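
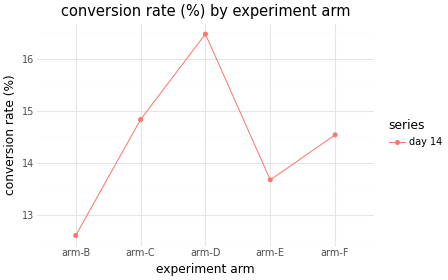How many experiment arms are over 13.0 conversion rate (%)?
Above 13.0: arm-C, arm-D, arm-E, arm-F.

4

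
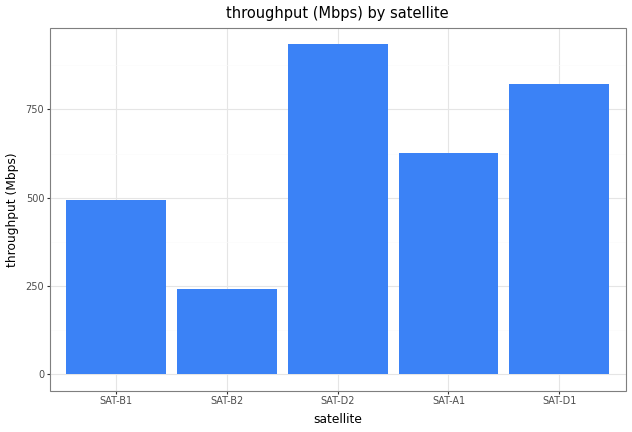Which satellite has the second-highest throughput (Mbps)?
SAT-D1

Top 3: SAT-D2 ≈ 900, SAT-D1 ≈ 800, SAT-A1 ≈ 600.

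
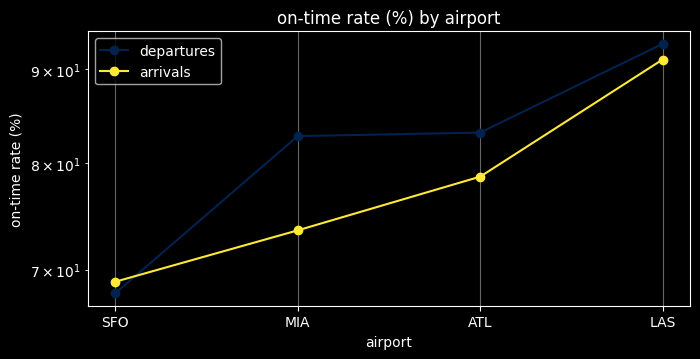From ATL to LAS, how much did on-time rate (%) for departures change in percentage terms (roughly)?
≈ +11.8%

ATL ≈ 85, LAS ≈ 95; (95 − 85) / 85 ≈ +11.8%.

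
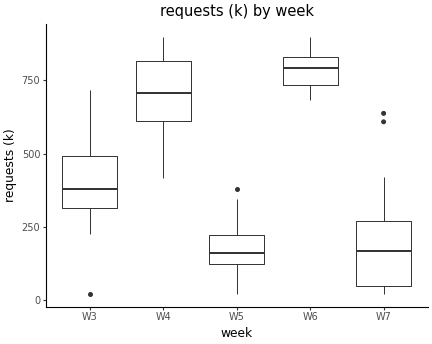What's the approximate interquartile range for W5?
Q3 ≈ 200, Q1 ≈ 100; IQR ≈ 100.

≈ 100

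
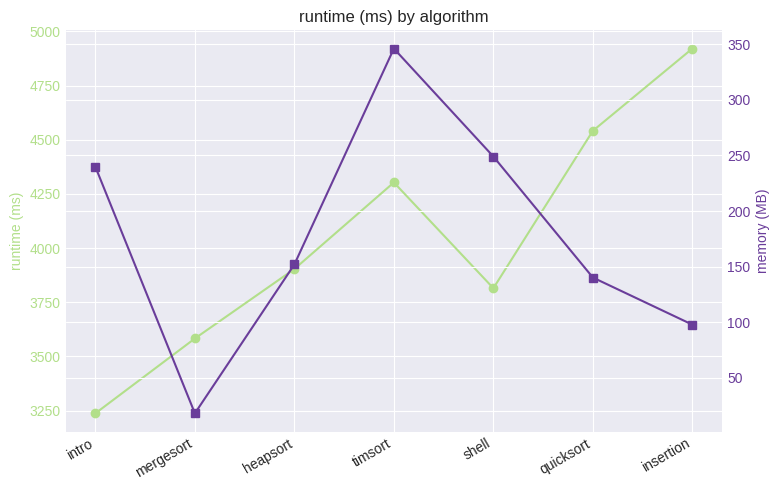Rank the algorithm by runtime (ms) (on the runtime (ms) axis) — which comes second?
quicksort

Top 3 (on the runtime (ms) axis): insertion ≈ 5000, quicksort ≈ 4600, timsort ≈ 4400.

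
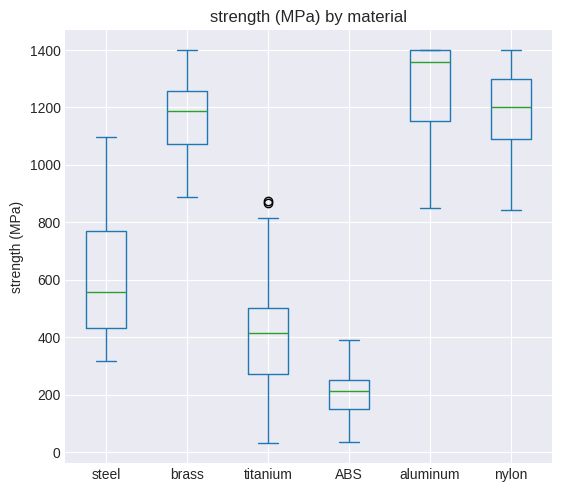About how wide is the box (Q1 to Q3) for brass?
≈ 200

Q3 ≈ 1300, Q1 ≈ 1100; IQR ≈ 200.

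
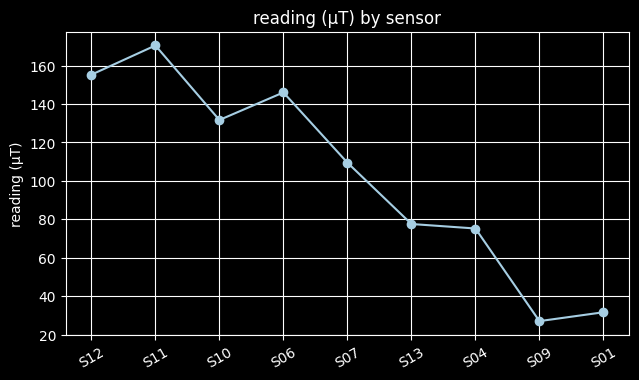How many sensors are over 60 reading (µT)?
Above 60: S12, S11, S10, S06, S07, S13, S04.

7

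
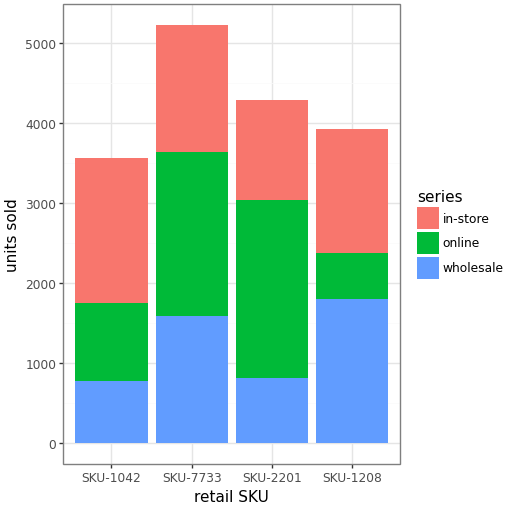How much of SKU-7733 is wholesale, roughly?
≈ 1500

wholesale top ≈ 1500, bottom ≈ 0; segment ≈ 1500.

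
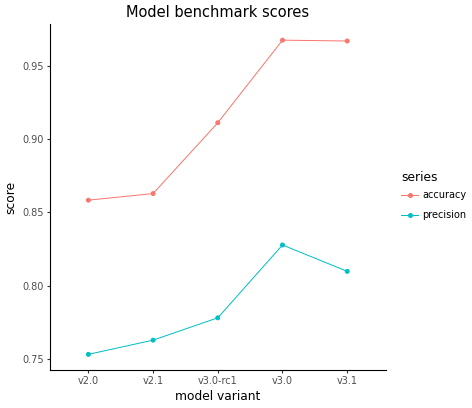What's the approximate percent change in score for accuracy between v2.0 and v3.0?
v2.0 ≈ 0.86, v3.0 ≈ 0.96; (0.96 − 0.86) / 0.86 ≈ +11.6%.

≈ +11.6%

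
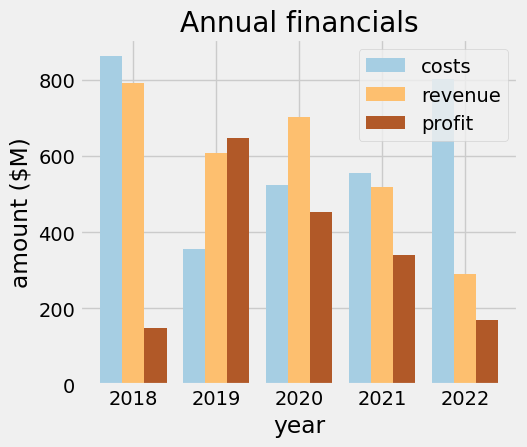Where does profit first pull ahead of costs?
2019

2018: profit ≈ 100 vs costs ≈ 900 (not yet); 2019: profit ≈ 600 vs costs ≈ 400 (first crossover).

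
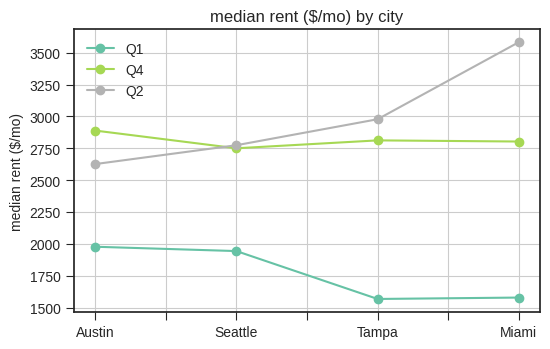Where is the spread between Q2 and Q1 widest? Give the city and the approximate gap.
Miami, ≈ 2000 $/mo

Miami: Q2 ≈ 3600, Q1 ≈ 1600 → gap ≈ 2000. Next-largest (Tampa) is only ≈ 1400.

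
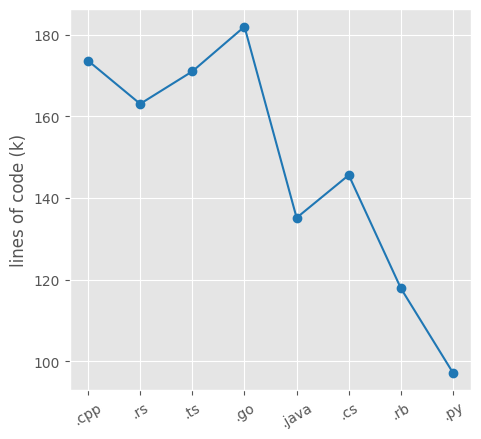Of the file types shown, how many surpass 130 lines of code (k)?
6

Above 130: .cpp, .rs, .ts, .go, .java, .cs.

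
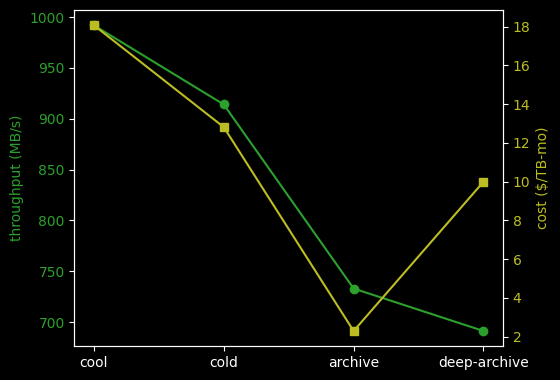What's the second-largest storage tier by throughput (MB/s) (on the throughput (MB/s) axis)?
Top 3 (on the throughput (MB/s) axis): cool ≈ 1000, cold ≈ 900, archive ≈ 750.

cold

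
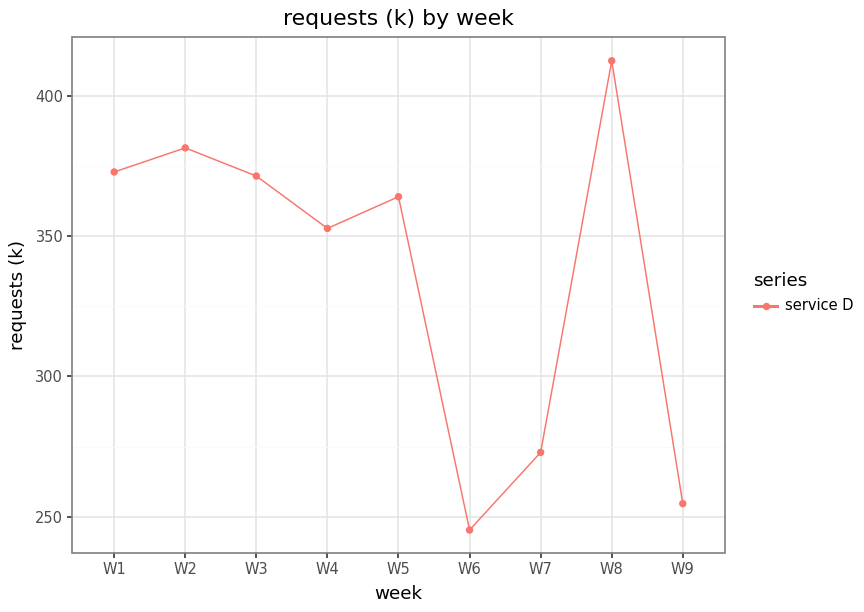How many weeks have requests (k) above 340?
6

Above 340: W1, W2, W3, W4, W5, W8.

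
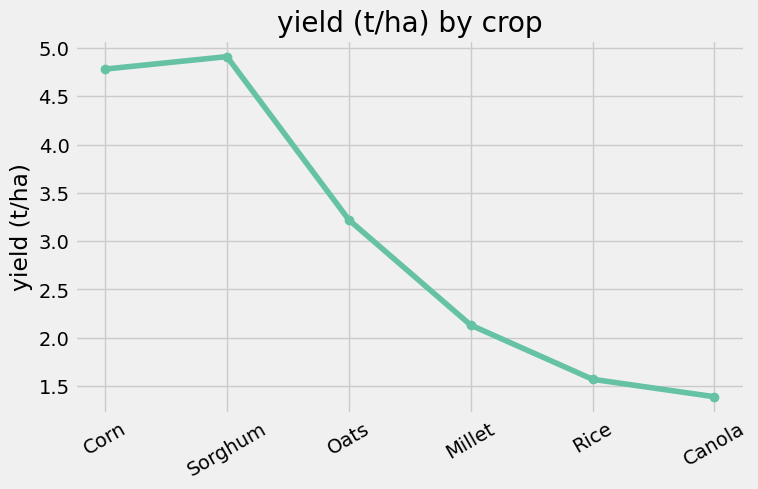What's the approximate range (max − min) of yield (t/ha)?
Max Sorghum ≈ 5.0, min Canola ≈ 1.5; range ≈ 3.5.

≈ 3.5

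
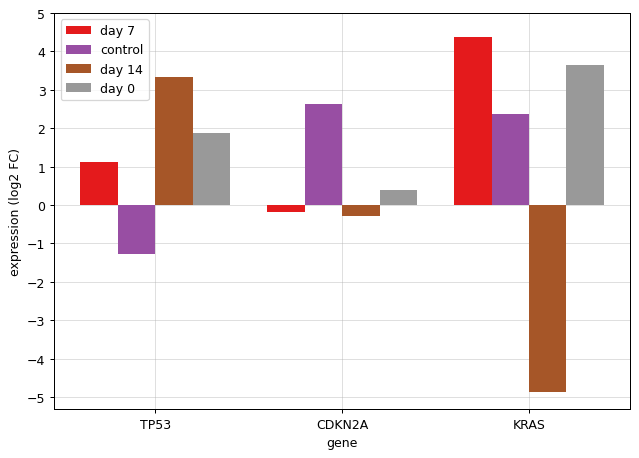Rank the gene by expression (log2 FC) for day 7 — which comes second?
Top 3 for day 7: KRAS ≈ 4, TP53 ≈ 1, CDKN2A ≈ 0.

TP53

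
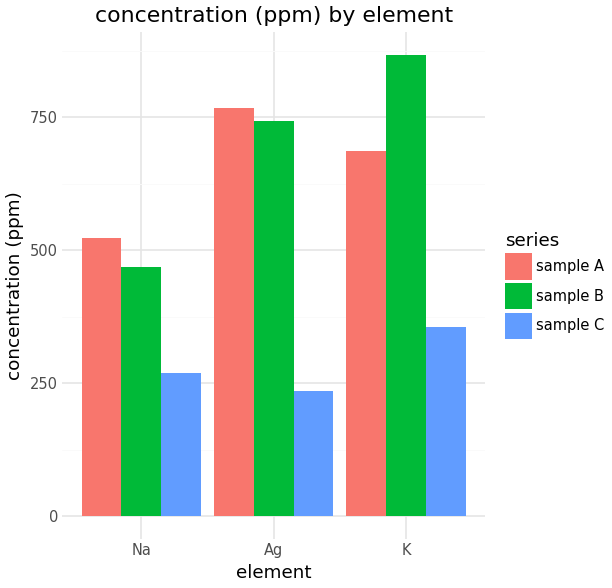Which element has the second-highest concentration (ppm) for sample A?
K

Top 3 for sample A: Ag ≈ 800, K ≈ 700, Na ≈ 500.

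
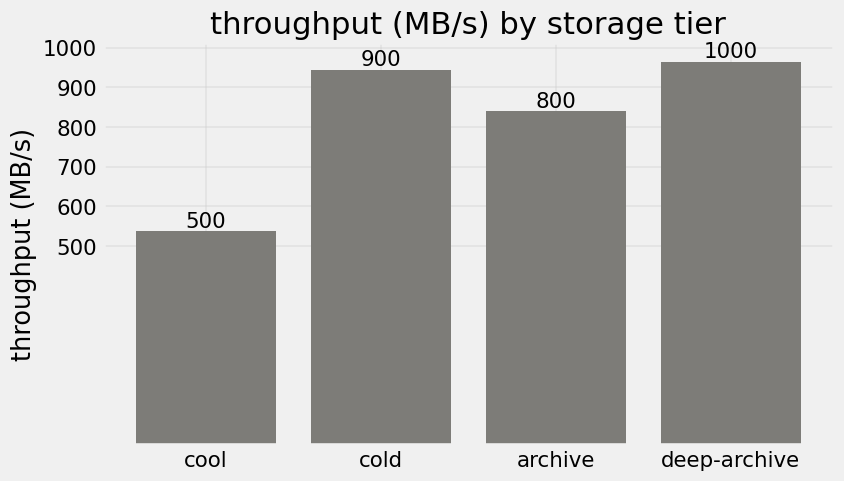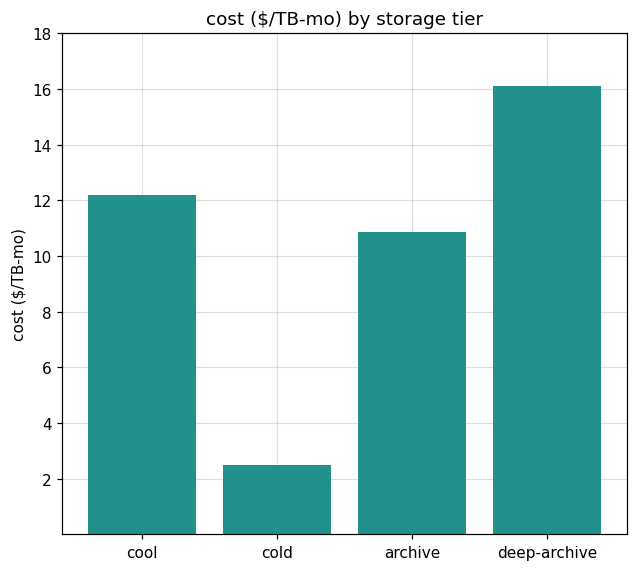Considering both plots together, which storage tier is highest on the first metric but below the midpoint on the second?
Chart 2 median cost ($/TB-mo) ≈ 12; below-median storage tiers: cold, archive. Among those, cold has the highest throughput (MB/s) (≈ 900).

cold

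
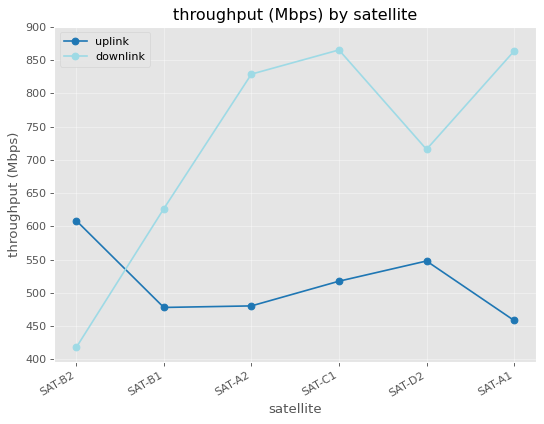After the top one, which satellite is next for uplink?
Top 3 for uplink: SAT-B2 ≈ 600, SAT-D2 ≈ 550, SAT-C1 ≈ 500.

SAT-D2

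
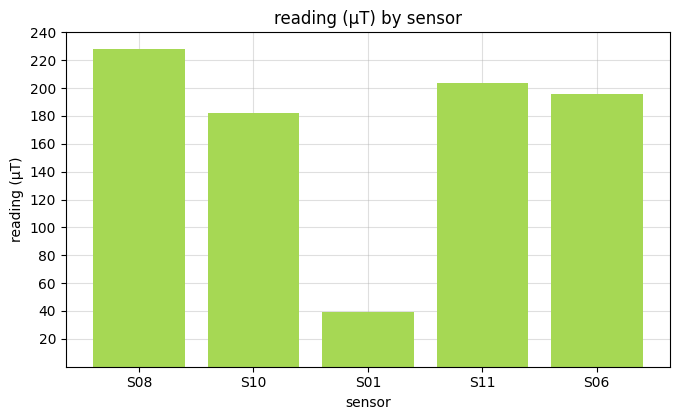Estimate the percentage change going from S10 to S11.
S10 ≈ 180, S11 ≈ 200; (200 − 180) / 180 ≈ +11.1%.

≈ +11.1%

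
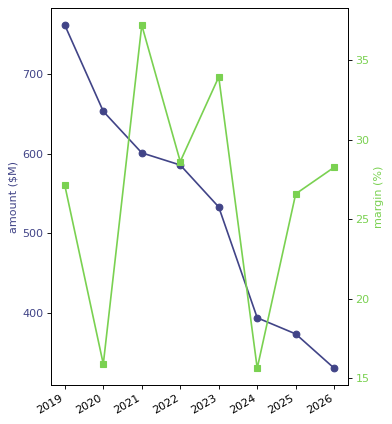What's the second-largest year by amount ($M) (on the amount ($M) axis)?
Top 3 (on the amount ($M) axis): 2019 ≈ 750, 2020 ≈ 650, 2021 ≈ 600.

2020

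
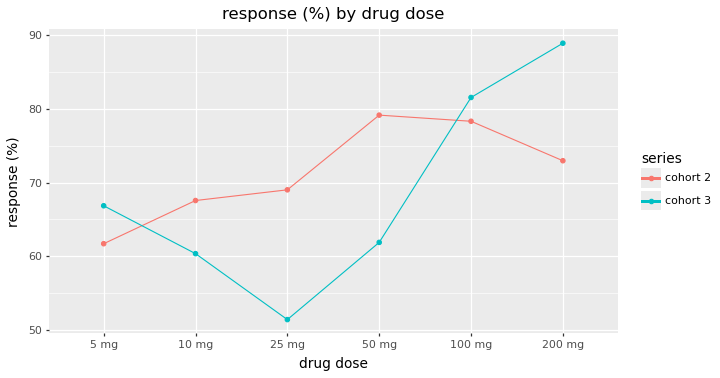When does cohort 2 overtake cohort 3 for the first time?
5 mg: cohort 2 ≈ 60 vs cohort 3 ≈ 65 (not yet); 10 mg: cohort 2 ≈ 70 vs cohort 3 ≈ 60 (first crossover).

10 mg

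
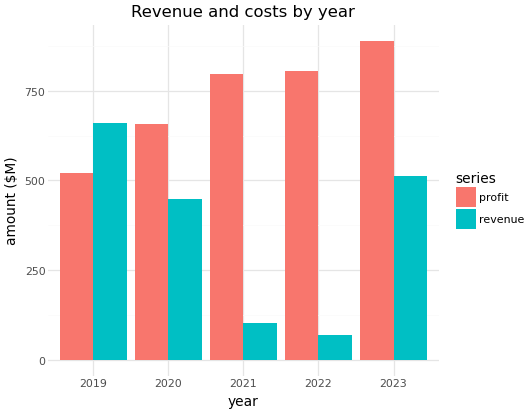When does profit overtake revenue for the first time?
2020

2019: profit ≈ 500 vs revenue ≈ 700 (not yet); 2020: profit ≈ 700 vs revenue ≈ 400 (first crossover).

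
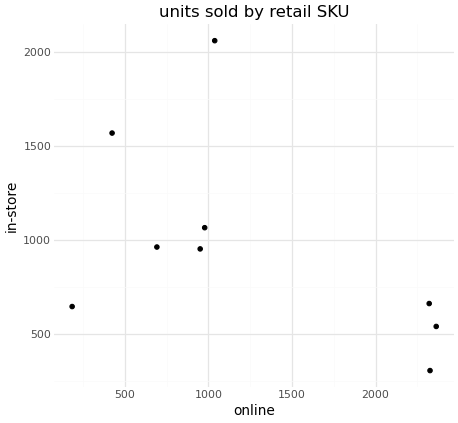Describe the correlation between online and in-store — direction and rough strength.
negative, moderate

Points are negatively correlated; moderate (|r| ≈ 0.5).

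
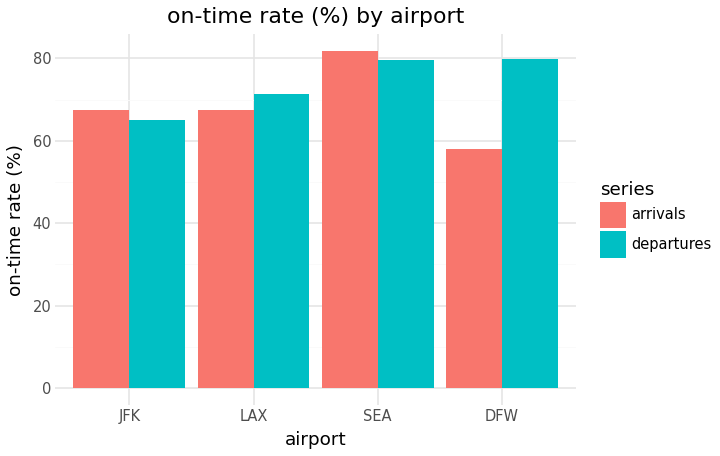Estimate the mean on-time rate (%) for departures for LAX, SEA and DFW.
≈ 77

(70 + 80 + 80) / 3 ≈ 77.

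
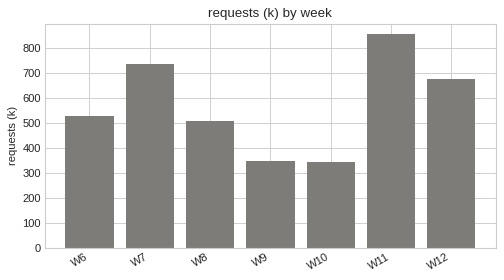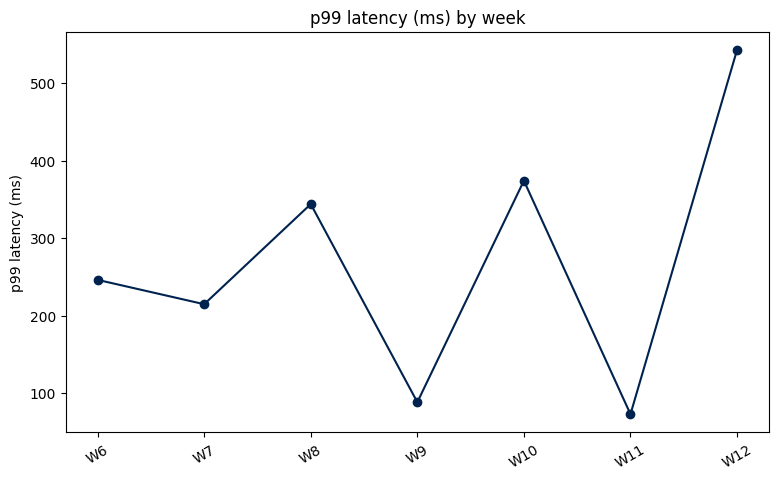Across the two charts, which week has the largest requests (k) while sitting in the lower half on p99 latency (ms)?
W11

Chart 2 median p99 latency (ms) ≈ 250; below-median weeks: W7, W9, W11. Among those, W11 has the highest requests (k) (≈ 900).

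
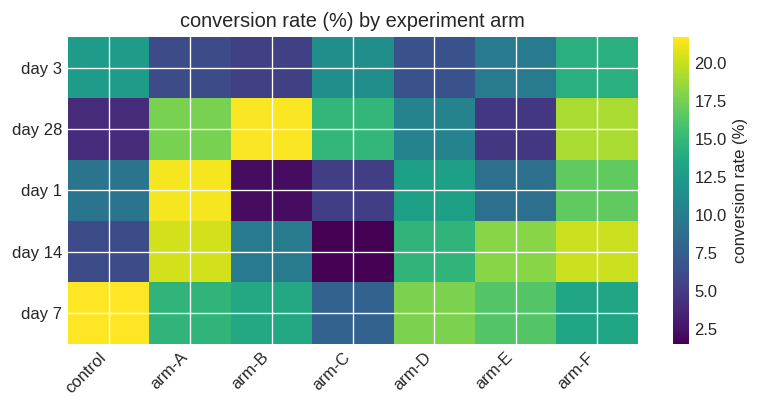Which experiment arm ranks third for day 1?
arm-D

Top 4 for day 1: arm-A ≈ 22, arm-F ≈ 16, arm-D ≈ 12, control ≈ 10.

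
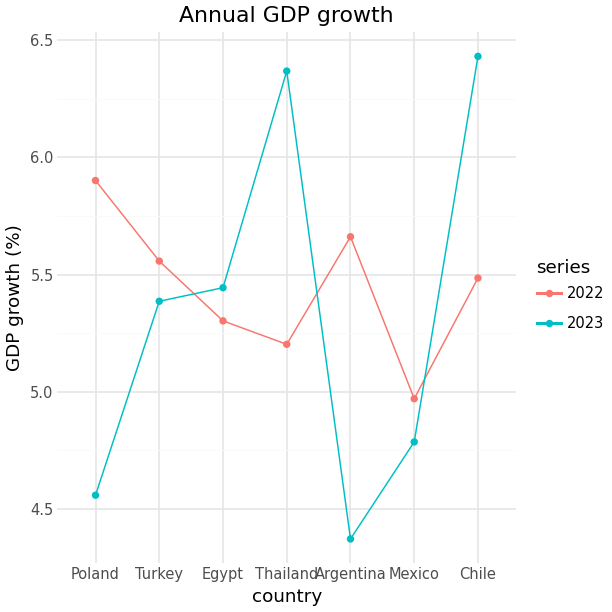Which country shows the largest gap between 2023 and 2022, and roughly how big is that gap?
Poland, ≈ 1.4 %

Poland: 2023 ≈ 4.6, 2022 ≈ 6.0 → gap ≈ 1.4. Next-largest (Argentina) is only ≈ 1.2.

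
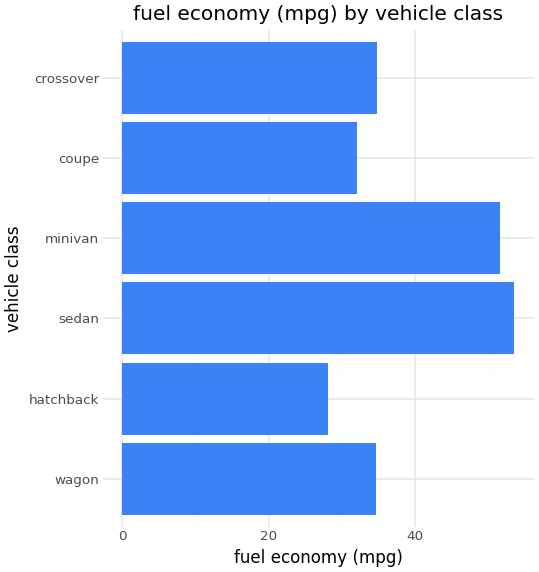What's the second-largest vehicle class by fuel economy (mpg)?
minivan

Top 3: sedan ≈ 55, minivan ≈ 50, crossover ≈ 35.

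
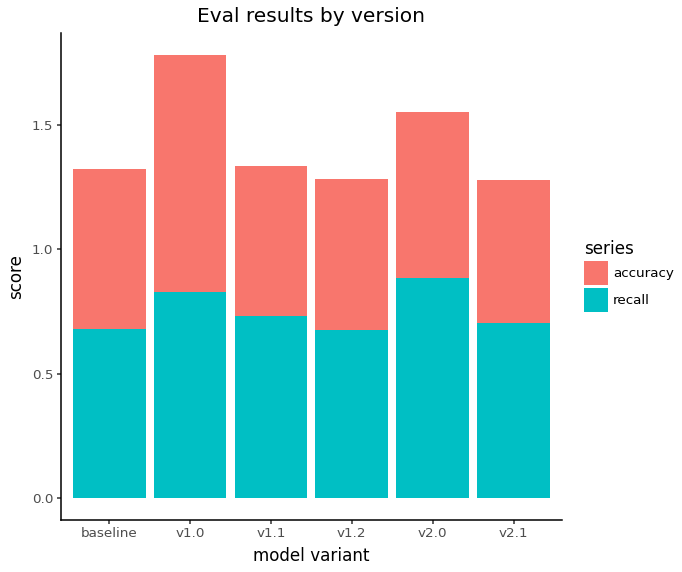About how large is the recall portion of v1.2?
≈ 0.6

recall top ≈ 0.6, bottom ≈ 0.0; segment ≈ 0.6.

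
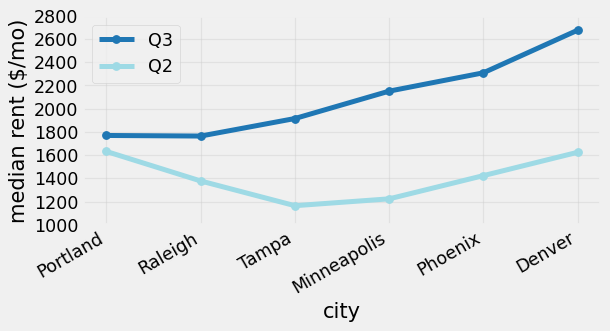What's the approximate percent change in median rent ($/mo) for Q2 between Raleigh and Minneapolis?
Raleigh ≈ 1400, Minneapolis ≈ 1200; (1200 − 1400) / 1400 ≈ -14.3%.

≈ -14.3%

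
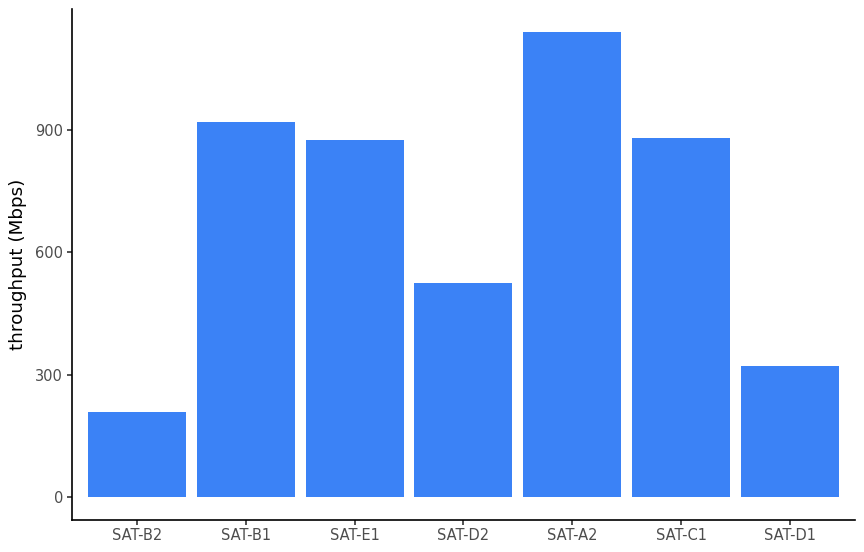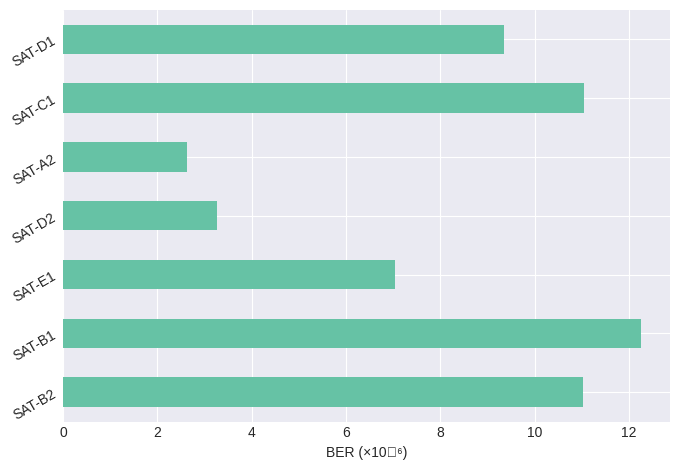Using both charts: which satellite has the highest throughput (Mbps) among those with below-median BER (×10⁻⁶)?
SAT-A2

Chart 2 median BER (×10⁻⁶) ≈ 10; below-median satellites: SAT-E1, SAT-D2, SAT-A2. Among those, SAT-A2 has the highest throughput (Mbps) (≈ 1200).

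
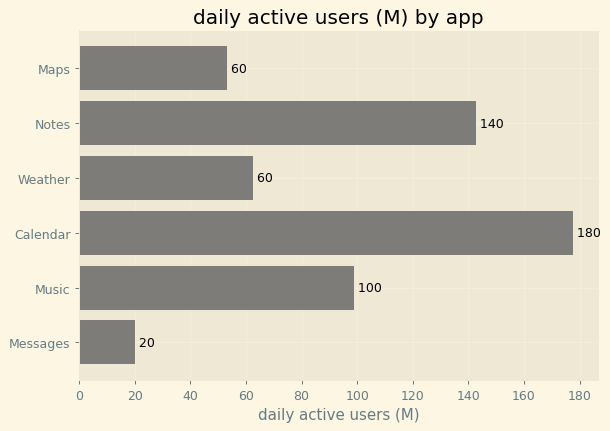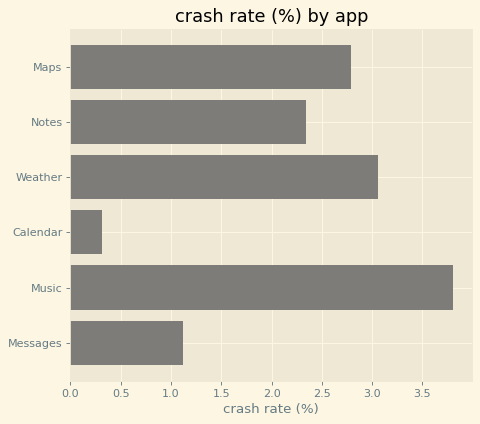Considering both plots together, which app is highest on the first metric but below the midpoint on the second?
Calendar

Chart 2 median crash rate (%) ≈ 2.5; below-median apps: Notes, Calendar, Messages. Among those, Calendar has the highest daily active users (M) (≈ 180).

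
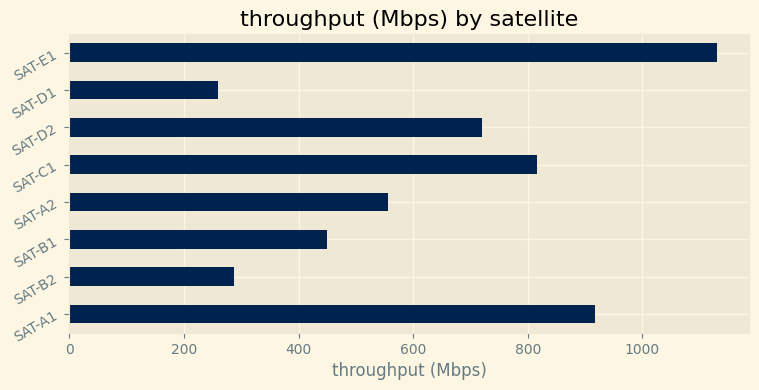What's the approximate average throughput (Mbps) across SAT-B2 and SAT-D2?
(300 + 700) / 2 ≈ 500.

≈ 500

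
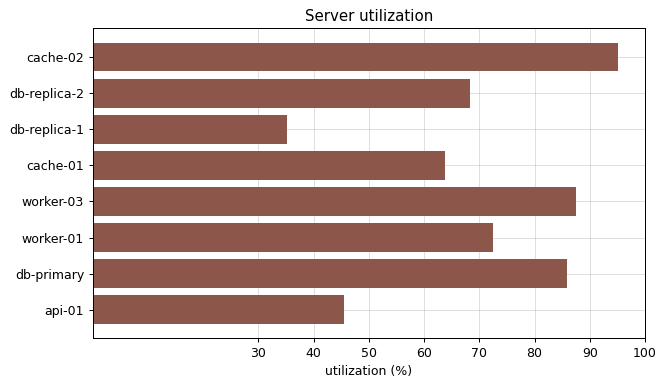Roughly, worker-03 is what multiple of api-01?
worker-03 ≈ 90, api-01 ≈ 50; 90/50 ≈ 1.8.

≈ 1.8×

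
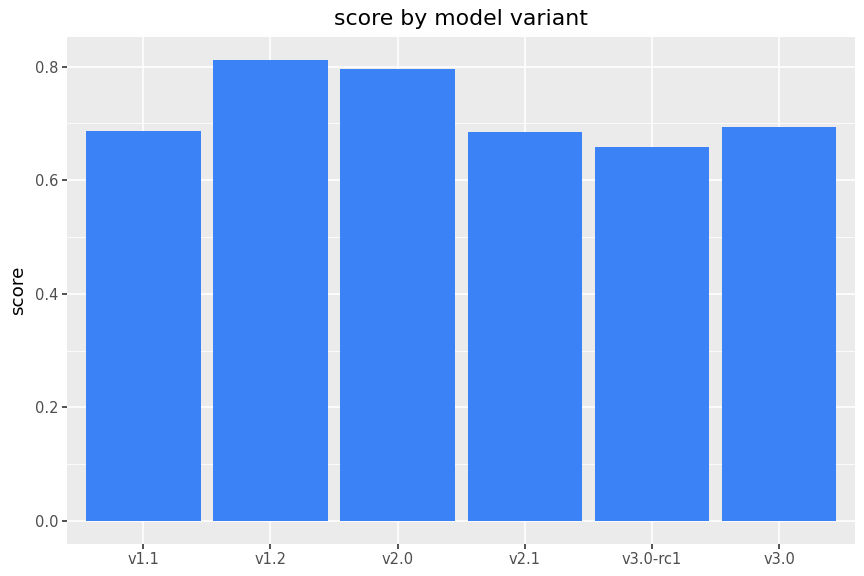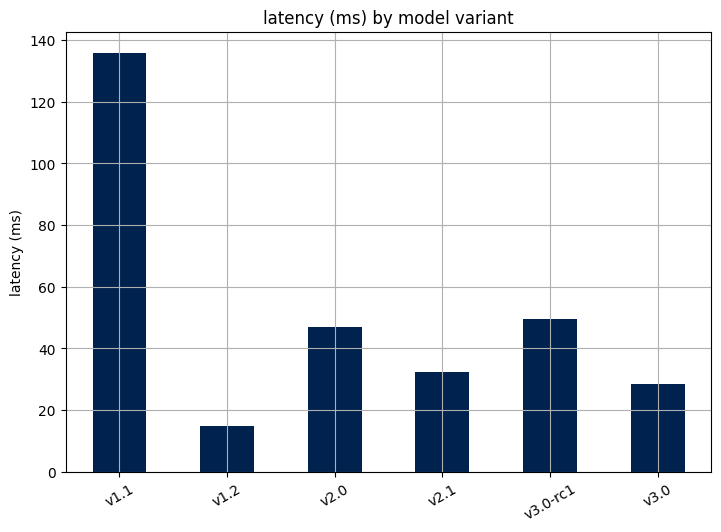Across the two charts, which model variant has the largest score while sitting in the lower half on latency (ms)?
v1.2

Chart 2 median latency (ms) ≈ 40; below-median model variants: v1.2, v2.1, v3.0. Among those, v1.2 has the highest score (≈ 0.8).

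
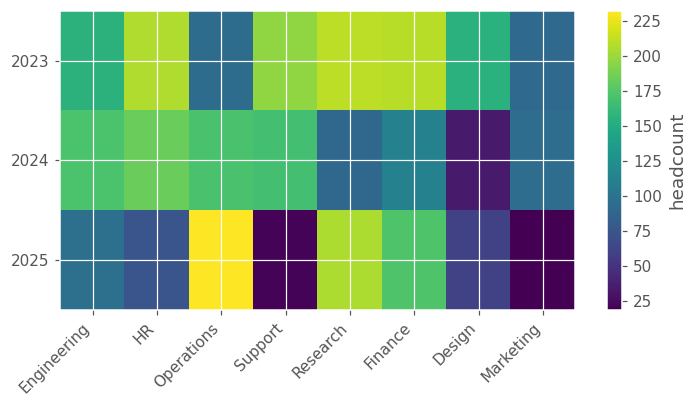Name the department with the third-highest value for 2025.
Finance

Top 4 for 2025: Operations ≈ 240, Research ≈ 200, Finance ≈ 180, Engineering ≈ 100.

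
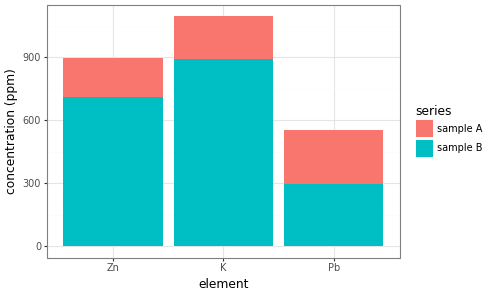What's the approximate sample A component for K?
sample A top ≈ 1100, bottom ≈ 900; segment ≈ 200.

≈ 200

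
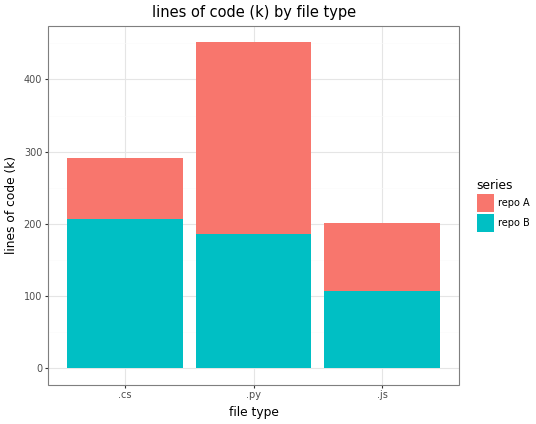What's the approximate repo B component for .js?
≈ 100

repo B top ≈ 100, bottom ≈ 0; segment ≈ 100.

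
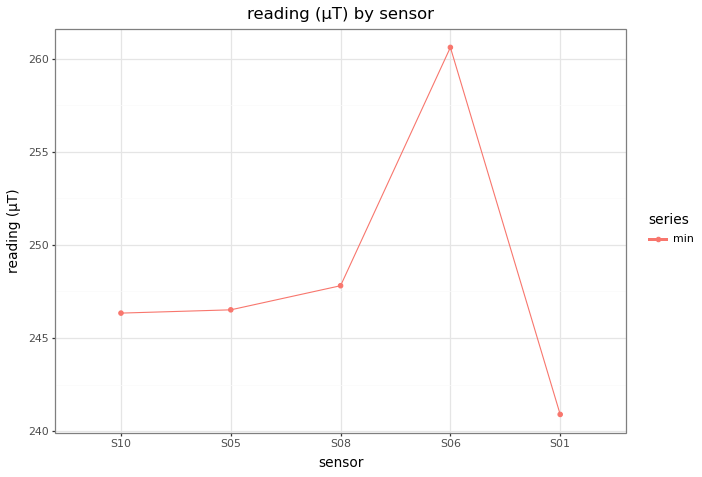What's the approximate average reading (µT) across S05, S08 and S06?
(246 + 248 + 260) / 3 ≈ 251.

≈ 251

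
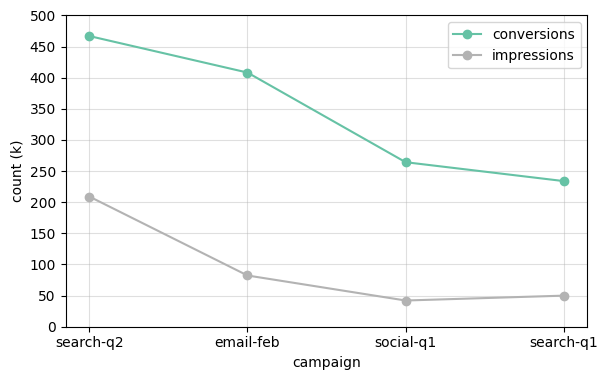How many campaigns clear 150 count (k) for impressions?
1

Above 150: search-q2.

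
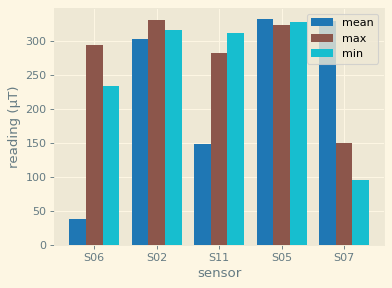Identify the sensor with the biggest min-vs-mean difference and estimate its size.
S07, ≈ 250 µT

S07: min ≈ 100, mean ≈ 350 → gap ≈ 250. Next-largest (S06) is only ≈ 200.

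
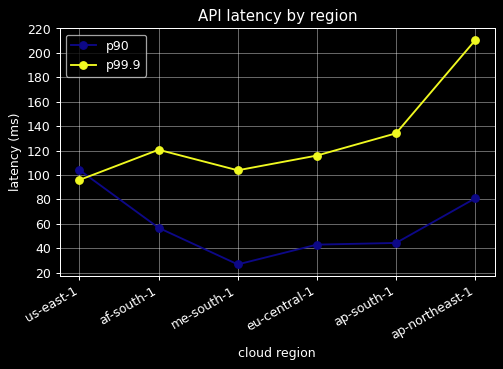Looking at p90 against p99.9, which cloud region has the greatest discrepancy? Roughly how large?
ap-northeast-1: p90 ≈ 80, p99.9 ≈ 220 → gap ≈ 140. Next-largest (ap-south-1) is only ≈ 100.

ap-northeast-1, ≈ 140 ms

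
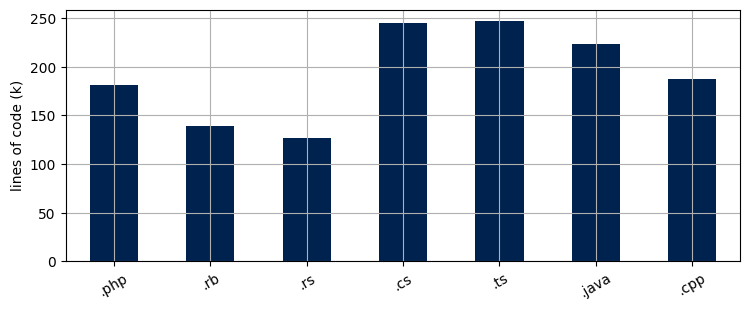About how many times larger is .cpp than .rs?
≈ 1.4×

.cpp ≈ 175, .rs ≈ 125; 175/125 ≈ 1.4.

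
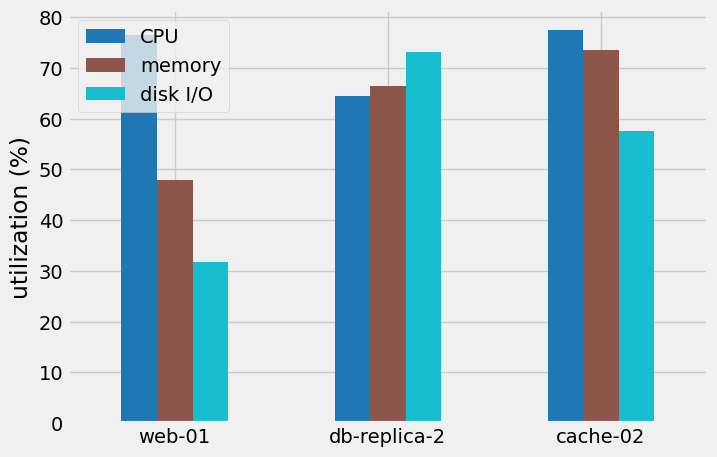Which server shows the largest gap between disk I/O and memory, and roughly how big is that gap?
web-01: disk I/O ≈ 30, memory ≈ 50 → gap ≈ 20. Next-largest (cache-02) is only ≈ 10.

web-01, ≈ 20 %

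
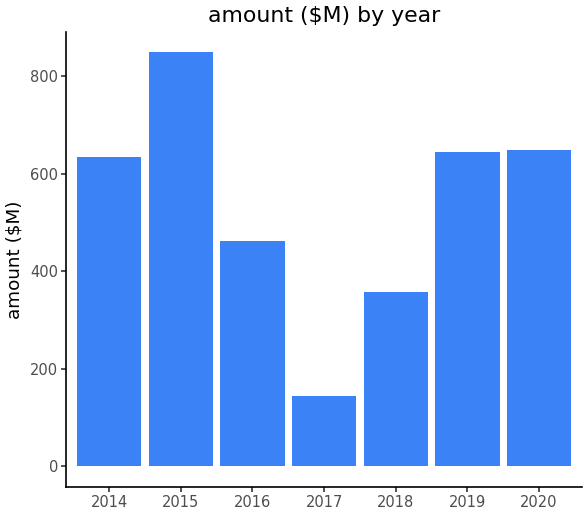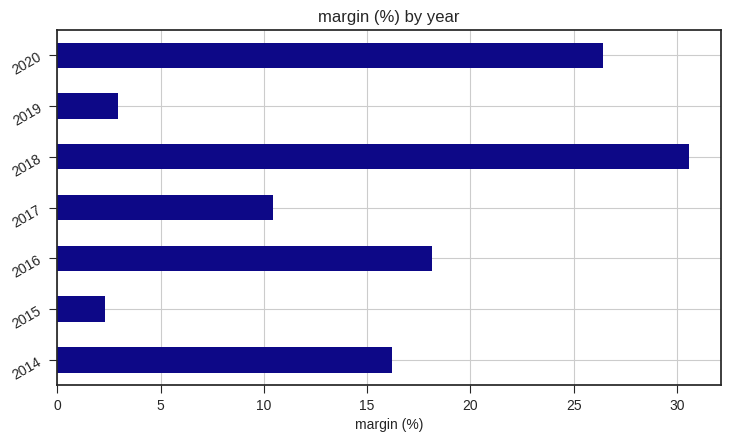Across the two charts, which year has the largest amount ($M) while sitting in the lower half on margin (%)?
Chart 2 median margin (%) ≈ 15; below-median years: 2015, 2017, 2019. Among those, 2015 has the highest amount ($M) (≈ 800).

2015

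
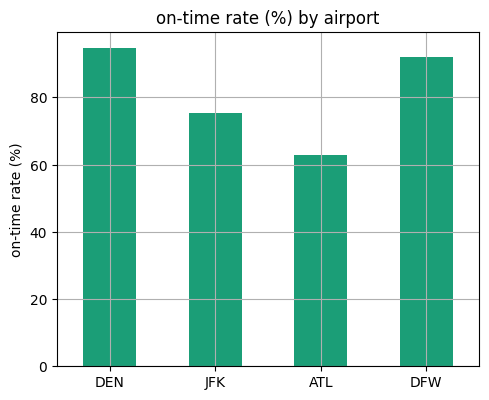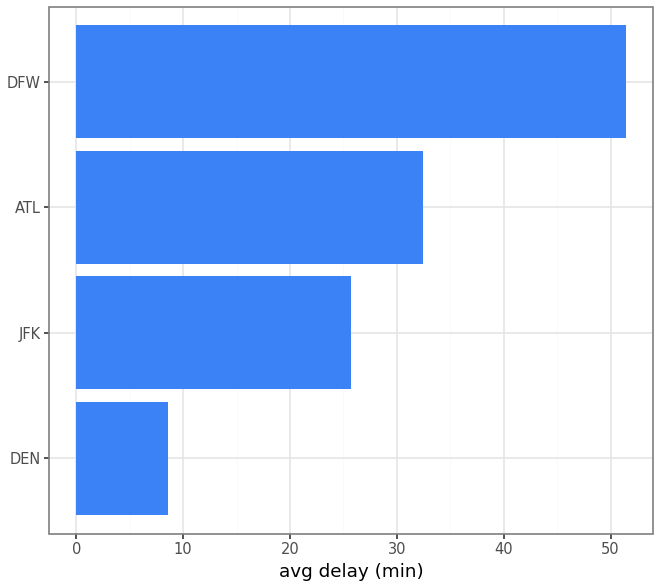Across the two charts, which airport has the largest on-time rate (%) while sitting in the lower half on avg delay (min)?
DEN

Chart 2 median avg delay (min) ≈ 30; below-median airports: DEN, JFK. Among those, DEN has the highest on-time rate (%) (≈ 90).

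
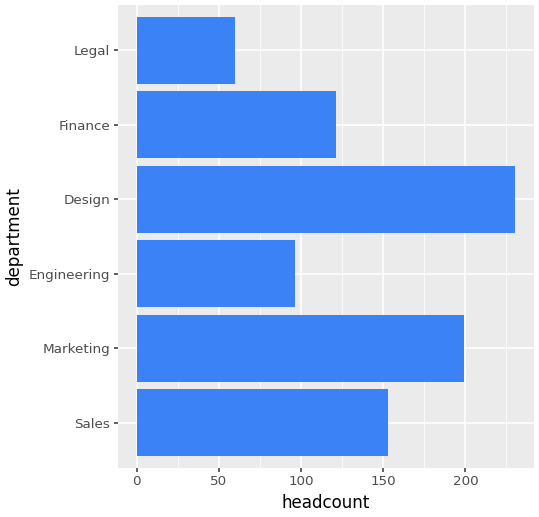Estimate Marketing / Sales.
≈ 1.25×

Marketing ≈ 200, Sales ≈ 160; 200/160 ≈ 1.25.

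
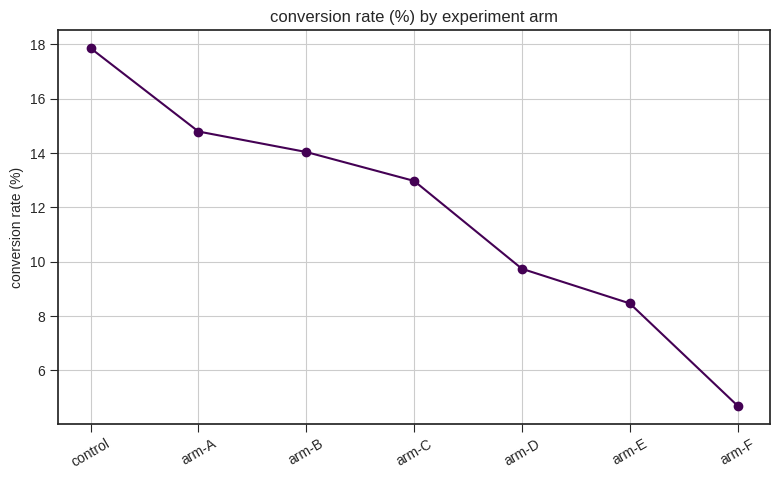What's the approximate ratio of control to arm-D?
≈ 1.8×

control ≈ 18, arm-D ≈ 10; 18/10 ≈ 1.8.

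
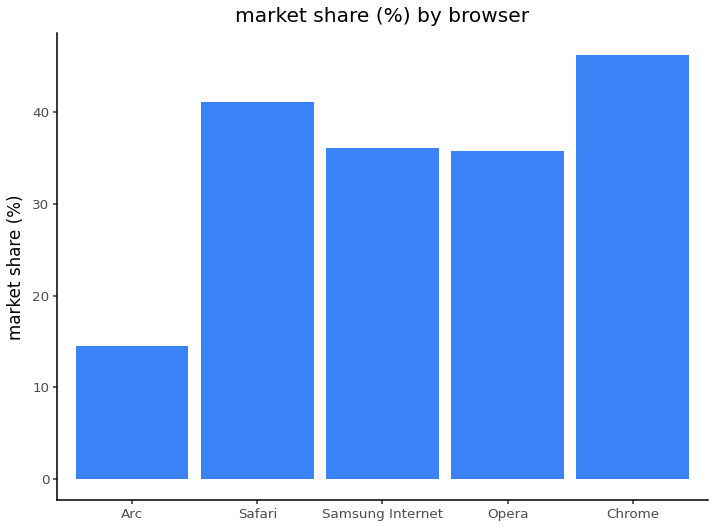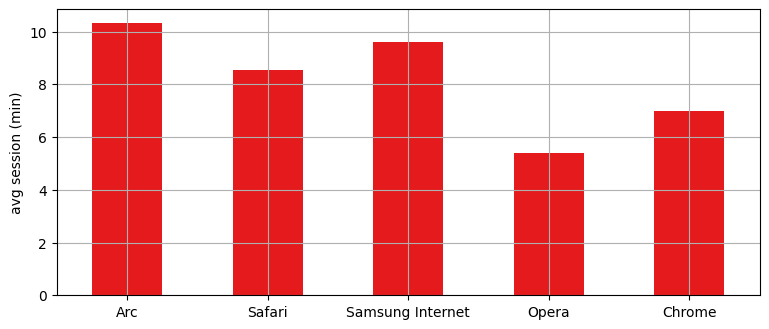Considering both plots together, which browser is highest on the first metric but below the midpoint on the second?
Chart 2 median avg session (min) ≈ 9; below-median browsers: Opera, Chrome. Among those, Chrome has the highest market share (%) (≈ 45).

Chrome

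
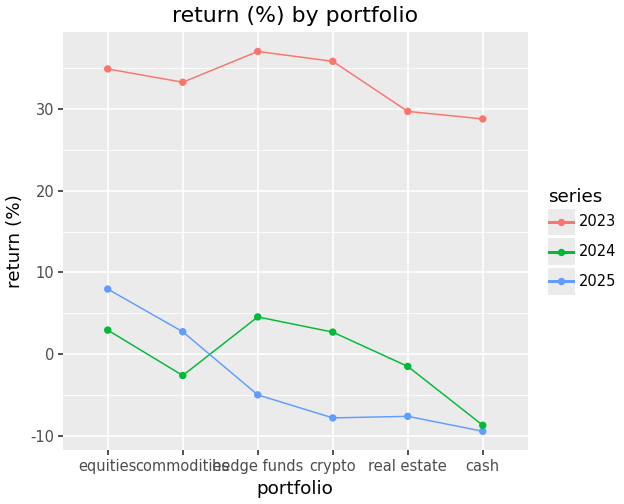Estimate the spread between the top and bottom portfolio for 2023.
Max hedge funds ≈ 35, min cash ≈ 30; range ≈ 5.

≈ 5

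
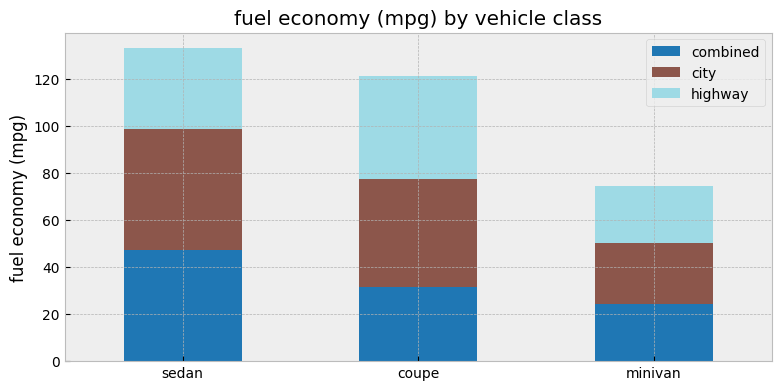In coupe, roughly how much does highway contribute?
highway top ≈ 120, bottom ≈ 80; segment ≈ 40.

≈ 40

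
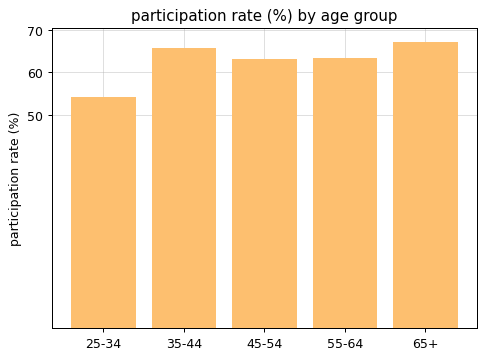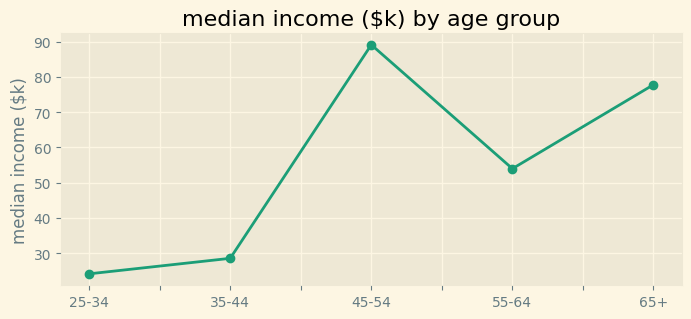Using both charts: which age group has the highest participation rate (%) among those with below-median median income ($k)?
Chart 2 median median income ($k) ≈ 50; below-median age groups: 25-34, 35-44. Among those, 35-44 has the highest participation rate (%) (≈ 70).

35-44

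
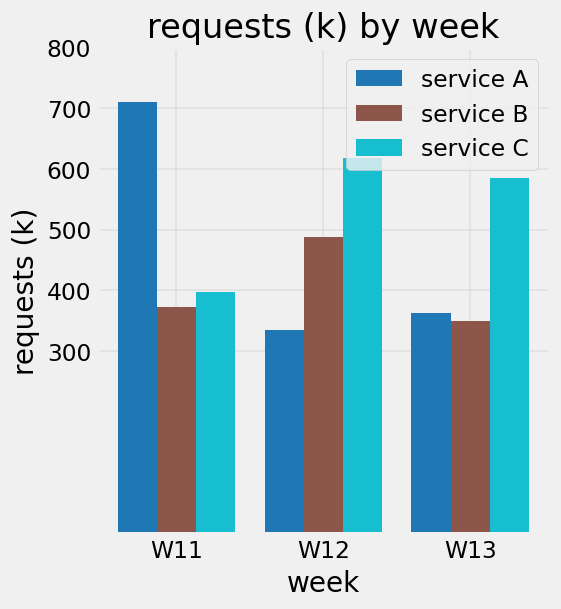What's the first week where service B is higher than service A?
W12

W11: service B ≈ 400 vs service A ≈ 700 (not yet); W12: service B ≈ 500 vs service A ≈ 300 (first crossover).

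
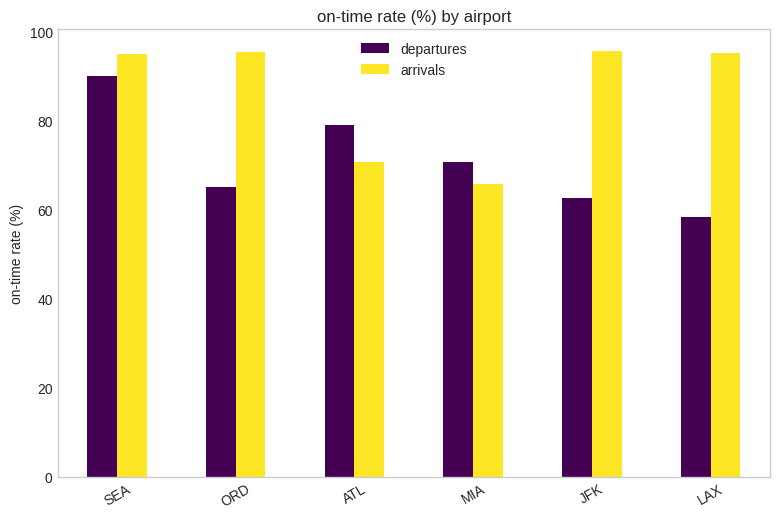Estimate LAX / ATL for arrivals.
LAX ≈ 100, ATL ≈ 70; 100/70 ≈ 1.43.

≈ 1.43×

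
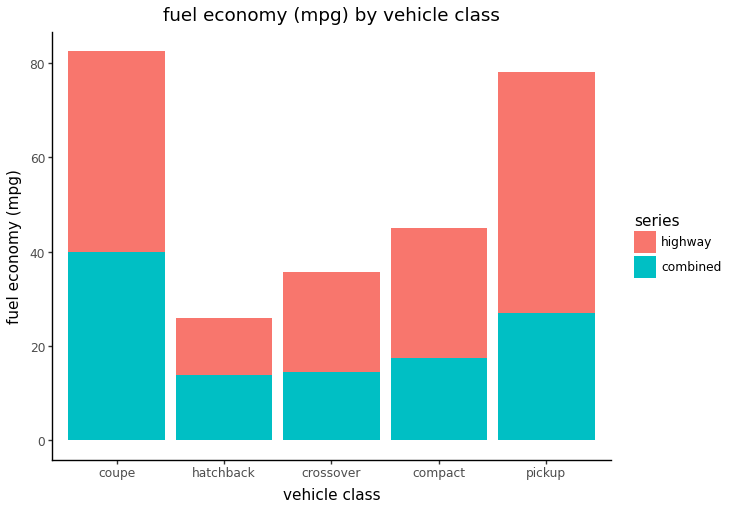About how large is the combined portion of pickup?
≈ 30

combined top ≈ 30, bottom ≈ 0; segment ≈ 30.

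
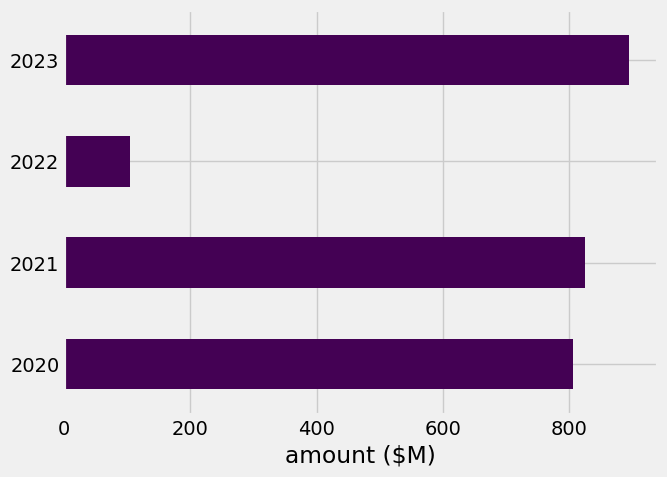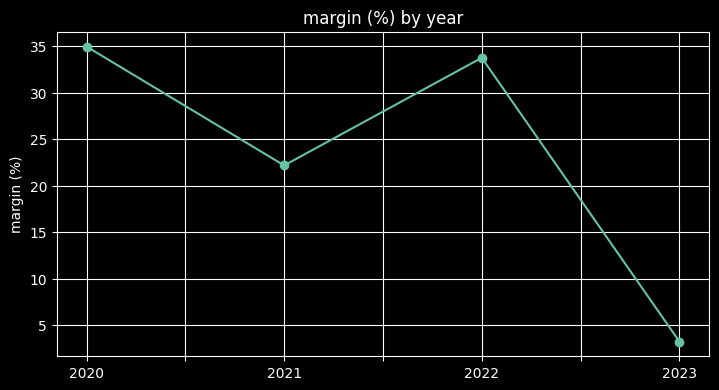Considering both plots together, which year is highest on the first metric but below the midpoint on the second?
Chart 2 median margin (%) ≈ 30; below-median years: 2021, 2023. Among those, 2023 has the highest amount ($M) (≈ 900).

2023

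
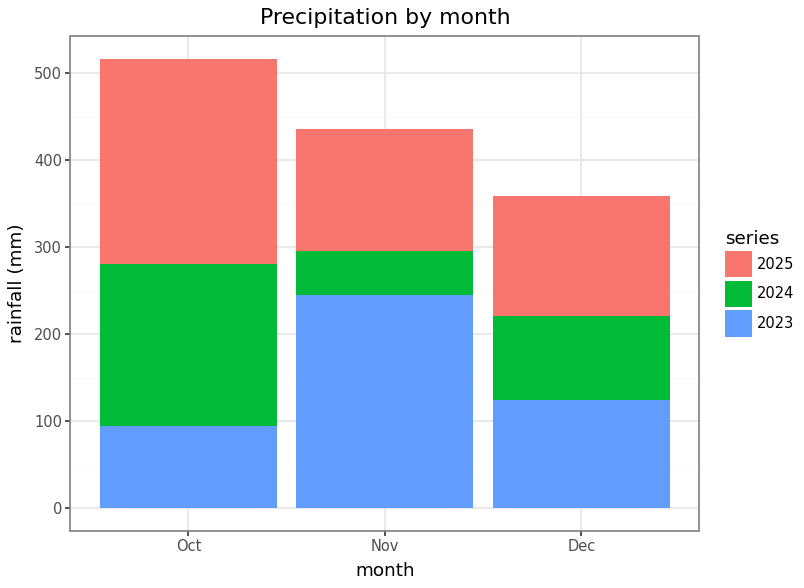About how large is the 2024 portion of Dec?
2024 top ≈ 200, bottom ≈ 100; segment ≈ 100.

≈ 100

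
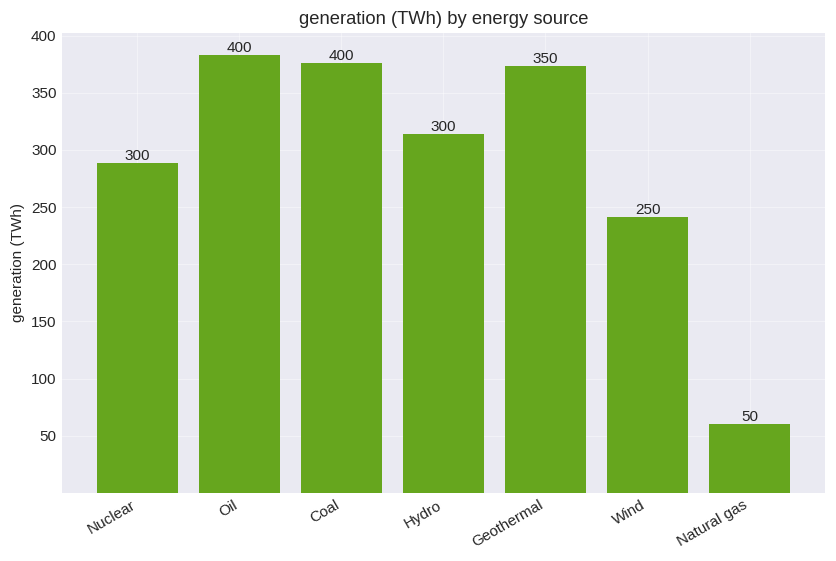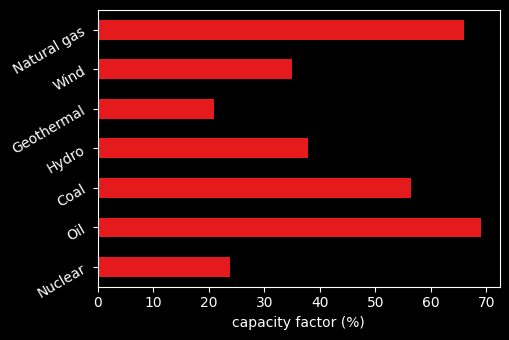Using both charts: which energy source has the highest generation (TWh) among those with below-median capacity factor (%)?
Chart 2 median capacity factor (%) ≈ 40; below-median energy sources: Nuclear, Geothermal, Wind. Among those, Geothermal has the highest generation (TWh) (≈ 350).

Geothermal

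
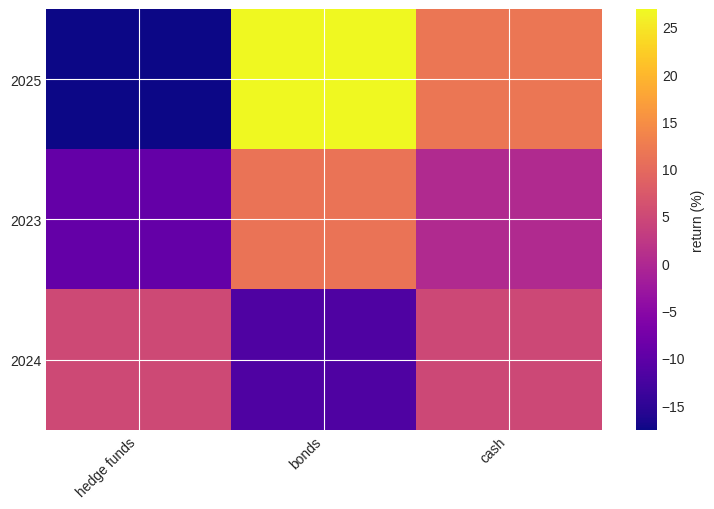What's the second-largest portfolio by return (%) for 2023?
cash

Top 3 for 2023: bonds ≈ 10, cash ≈ 0, hedge funds ≈ -10.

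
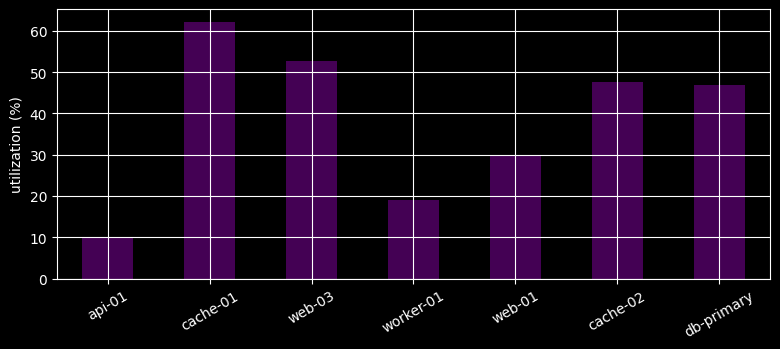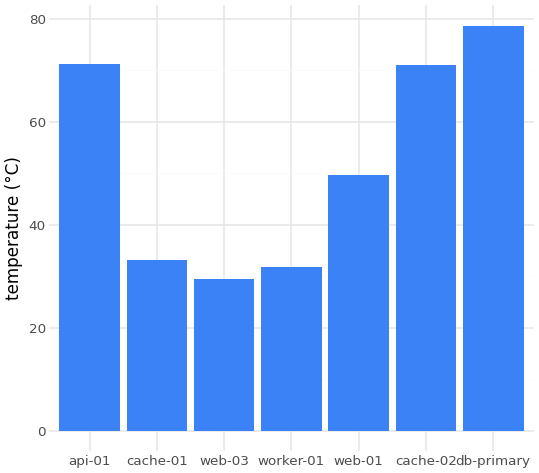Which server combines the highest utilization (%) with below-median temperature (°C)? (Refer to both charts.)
Chart 2 median temperature (°C) ≈ 50; below-median servers: cache-01, web-03, worker-01. Among those, cache-01 has the highest utilization (%) (≈ 60).

cache-01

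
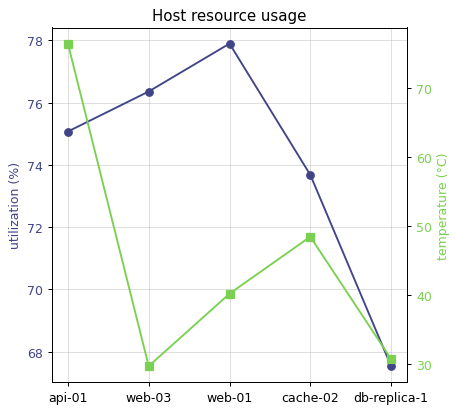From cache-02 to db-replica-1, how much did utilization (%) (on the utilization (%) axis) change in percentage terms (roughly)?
cache-02 ≈ 74, db-replica-1 ≈ 68; (68 − 74) / 74 ≈ -8.1%.

≈ -8.1%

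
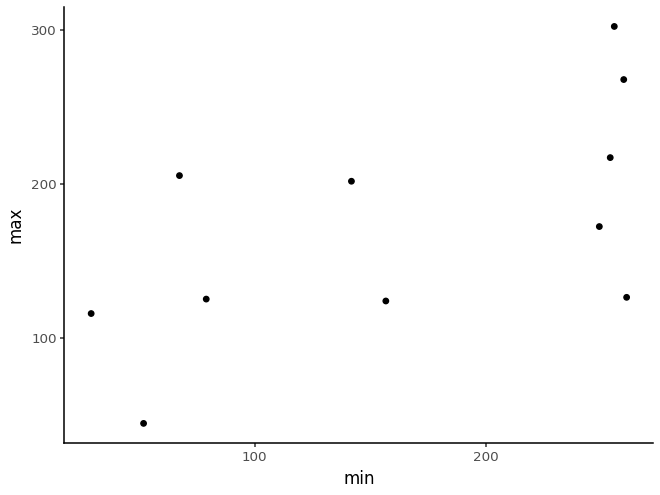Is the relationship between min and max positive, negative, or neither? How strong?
Points are positively correlated; moderate (|r| ≈ 0.6).

positive, moderate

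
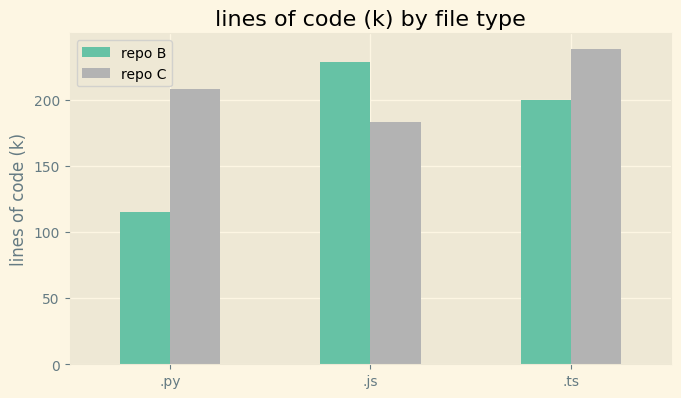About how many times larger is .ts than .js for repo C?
≈ 1.33×

.ts ≈ 240, .js ≈ 180; 240/180 ≈ 1.33.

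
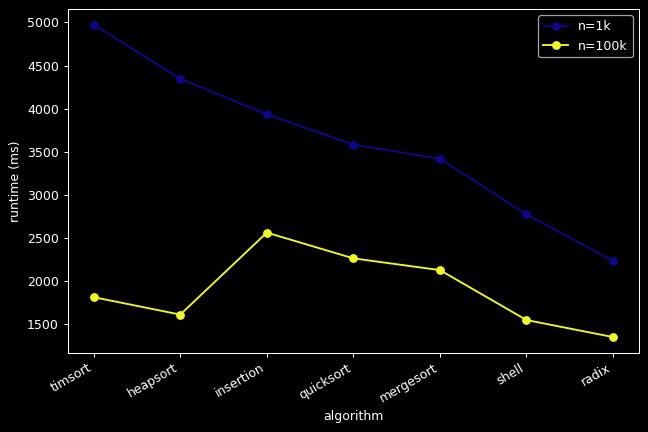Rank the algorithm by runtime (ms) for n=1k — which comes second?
heapsort

Top 3 for n=1k: timsort ≈ 5000, heapsort ≈ 4500, insertion ≈ 4000.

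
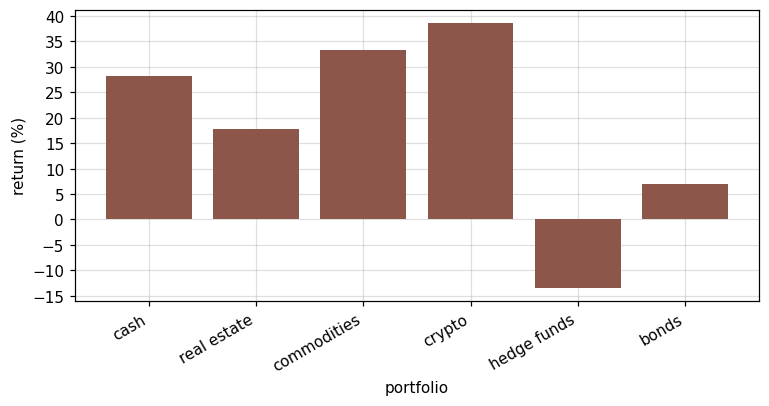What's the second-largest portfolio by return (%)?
commodities

Top 3: crypto ≈ 40, commodities ≈ 35, cash ≈ 30.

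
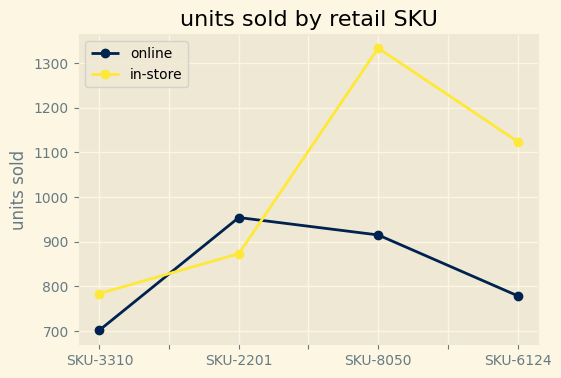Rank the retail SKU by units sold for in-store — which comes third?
SKU-2201

Top 4 for in-store: SKU-8050 ≈ 1300, SKU-6124 ≈ 1100, SKU-2201 ≈ 900, SKU-3310 ≈ 800.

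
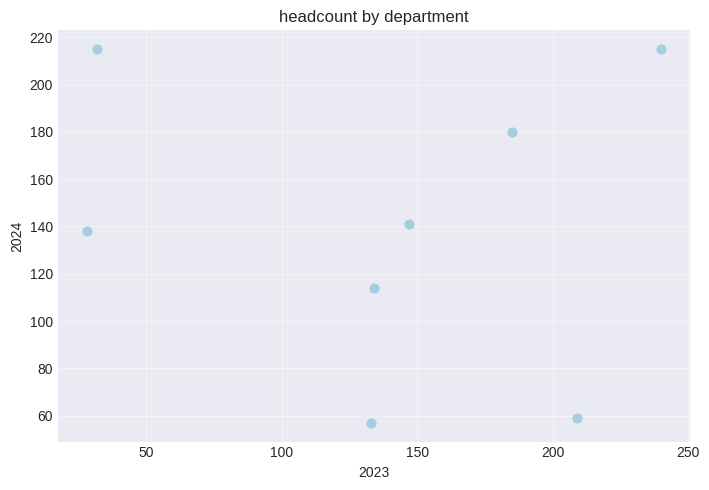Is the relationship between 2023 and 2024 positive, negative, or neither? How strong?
no clear correlation

Points are roughly uncorrelated; weak (|r| ≈ 0.1).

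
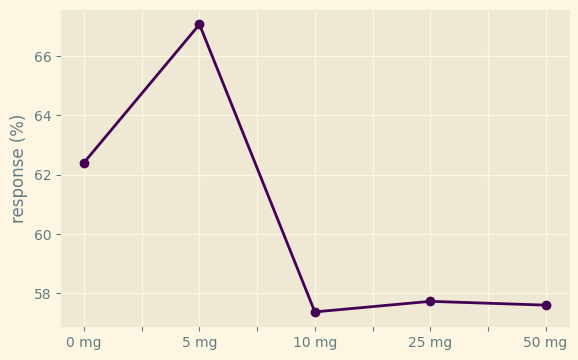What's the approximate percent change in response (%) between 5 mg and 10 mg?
≈ -14.9%

5 mg ≈ 67, 10 mg ≈ 57; (57 − 67) / 67 ≈ -14.9%.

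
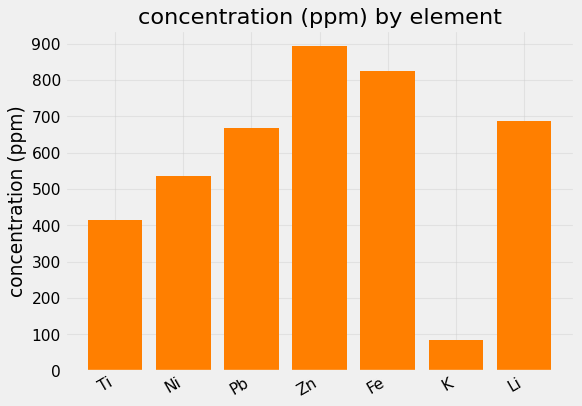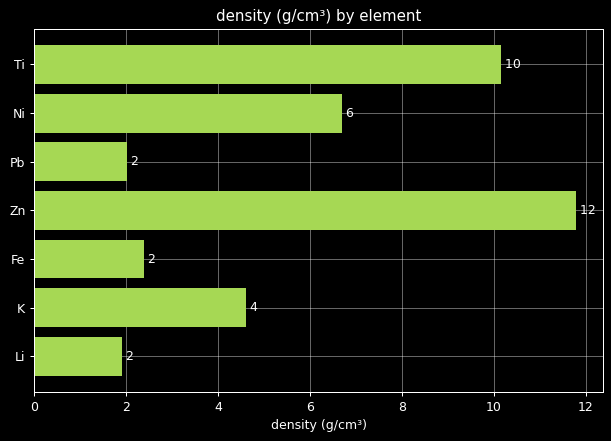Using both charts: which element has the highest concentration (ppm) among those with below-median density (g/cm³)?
Fe

Chart 2 median density (g/cm³) ≈ 4; below-median elements: Pb, Fe, Li. Among those, Fe has the highest concentration (ppm) (≈ 800).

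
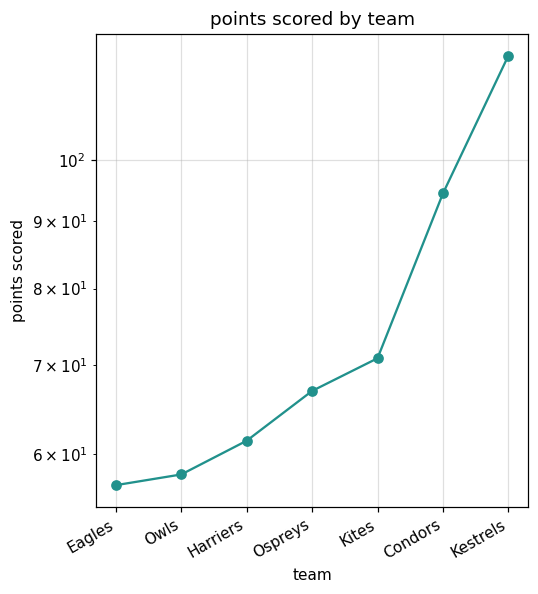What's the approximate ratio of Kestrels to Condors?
Kestrels ≈ 120, Condors ≈ 90; 120/90 ≈ 1.33.

≈ 1.33×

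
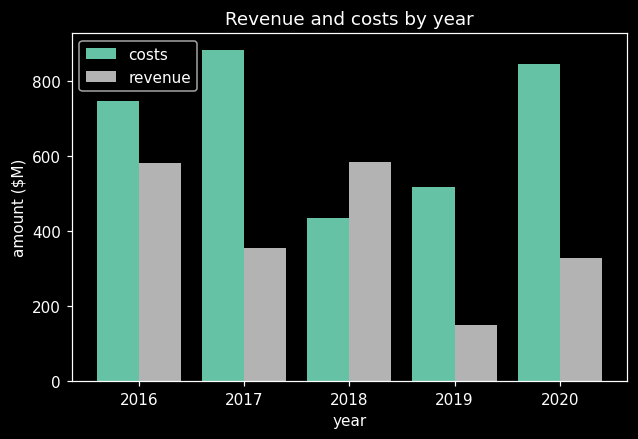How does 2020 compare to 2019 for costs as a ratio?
≈ 1.6×

2020 ≈ 800, 2019 ≈ 500; 800/500 ≈ 1.6.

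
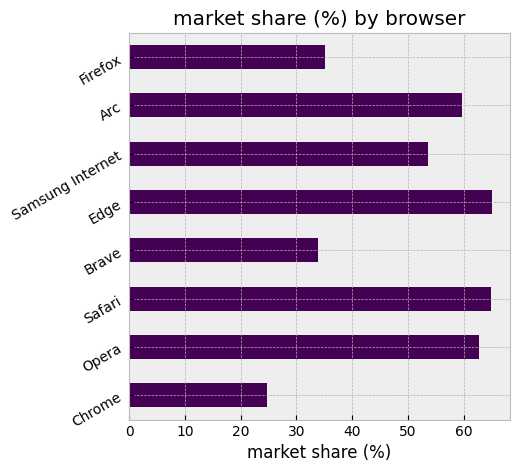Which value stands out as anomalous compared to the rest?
Chrome

Chrome ≈ 20; the rest sit between ≈ 30 and ≈ 60.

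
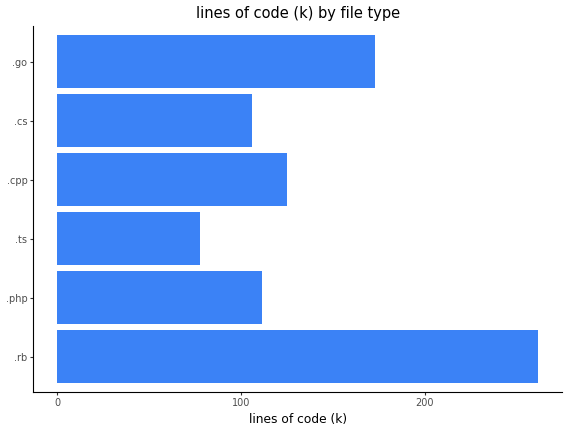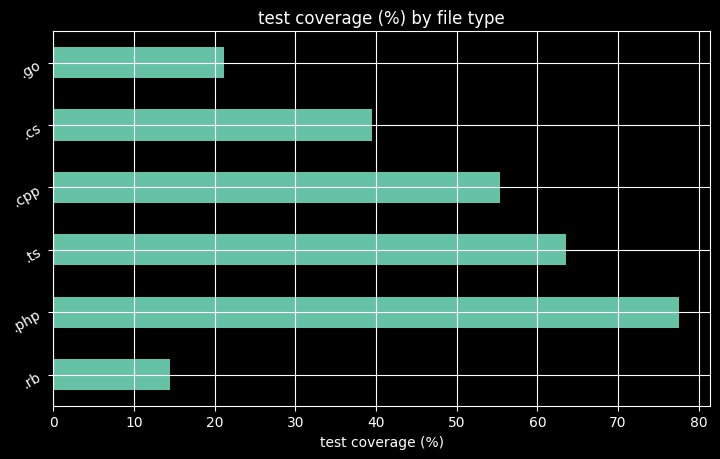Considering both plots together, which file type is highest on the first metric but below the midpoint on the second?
.rb

Chart 2 median test coverage (%) ≈ 50; below-median file types: .rb, .cs, .go. Among those, .rb has the highest lines of code (k) (≈ 250).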